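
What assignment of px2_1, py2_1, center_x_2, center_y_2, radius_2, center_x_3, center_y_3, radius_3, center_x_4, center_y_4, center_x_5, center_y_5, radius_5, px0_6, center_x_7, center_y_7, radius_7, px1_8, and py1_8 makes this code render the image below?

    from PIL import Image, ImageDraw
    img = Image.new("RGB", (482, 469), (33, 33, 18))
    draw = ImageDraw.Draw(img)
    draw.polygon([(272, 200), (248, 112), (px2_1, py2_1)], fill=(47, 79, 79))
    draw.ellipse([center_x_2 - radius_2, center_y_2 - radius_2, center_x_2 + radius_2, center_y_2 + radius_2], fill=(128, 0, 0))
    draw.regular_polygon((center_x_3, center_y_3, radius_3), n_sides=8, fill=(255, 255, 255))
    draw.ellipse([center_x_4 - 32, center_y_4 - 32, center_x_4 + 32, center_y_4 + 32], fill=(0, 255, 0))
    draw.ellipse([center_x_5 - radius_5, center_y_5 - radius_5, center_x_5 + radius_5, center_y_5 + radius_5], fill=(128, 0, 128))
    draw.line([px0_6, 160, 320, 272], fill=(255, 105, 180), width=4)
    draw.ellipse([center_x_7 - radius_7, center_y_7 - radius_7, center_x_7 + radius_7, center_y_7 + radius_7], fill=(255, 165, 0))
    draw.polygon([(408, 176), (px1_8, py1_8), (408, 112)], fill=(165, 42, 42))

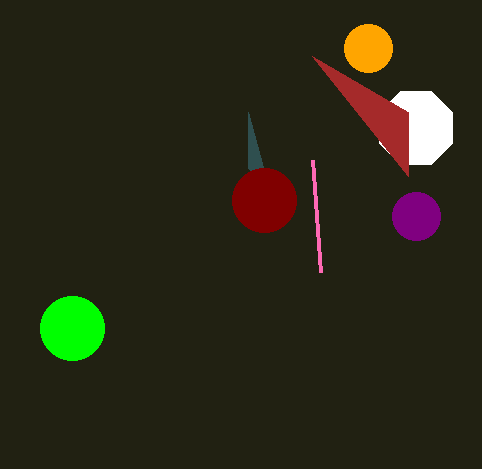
px2_1 = 248, py2_1 = 168, center_x_2 = 264, center_y_2 = 200, radius_2 = 32, center_x_3 = 416, center_y_3 = 128, radius_3 = 40, center_x_4 = 72, center_y_4 = 328, center_x_5 = 416, center_y_5 = 216, radius_5 = 24, px0_6 = 312, center_x_7 = 368, center_y_7 = 48, radius_7 = 24, px1_8 = 312, py1_8 = 56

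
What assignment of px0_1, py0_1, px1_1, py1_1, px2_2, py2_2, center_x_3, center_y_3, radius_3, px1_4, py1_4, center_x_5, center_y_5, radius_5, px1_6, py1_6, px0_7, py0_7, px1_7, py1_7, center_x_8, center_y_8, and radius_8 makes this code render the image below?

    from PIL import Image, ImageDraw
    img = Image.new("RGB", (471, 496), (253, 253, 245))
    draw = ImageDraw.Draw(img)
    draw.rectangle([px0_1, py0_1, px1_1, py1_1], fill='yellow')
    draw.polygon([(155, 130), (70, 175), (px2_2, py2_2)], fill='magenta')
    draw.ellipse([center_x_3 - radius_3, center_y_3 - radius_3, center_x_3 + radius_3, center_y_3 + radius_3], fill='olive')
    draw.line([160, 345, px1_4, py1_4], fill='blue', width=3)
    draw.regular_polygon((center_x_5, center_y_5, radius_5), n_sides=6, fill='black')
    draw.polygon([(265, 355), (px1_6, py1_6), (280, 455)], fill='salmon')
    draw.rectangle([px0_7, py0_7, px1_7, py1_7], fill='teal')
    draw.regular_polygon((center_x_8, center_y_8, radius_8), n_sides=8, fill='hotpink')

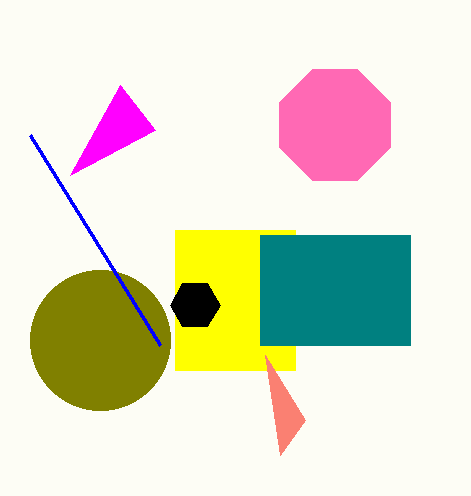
px0_1 = 175
py0_1 = 230
px1_1 = 295
py1_1 = 370
px2_2 = 120
py2_2 = 85
center_x_3 = 100
center_y_3 = 340
radius_3 = 70
px1_4 = 30
py1_4 = 135
center_x_5 = 195
center_y_5 = 305
radius_5 = 25
px1_6 = 305
py1_6 = 420
px0_7 = 260
py0_7 = 235
px1_7 = 410
py1_7 = 345
center_x_8 = 335
center_y_8 = 125
radius_8 = 60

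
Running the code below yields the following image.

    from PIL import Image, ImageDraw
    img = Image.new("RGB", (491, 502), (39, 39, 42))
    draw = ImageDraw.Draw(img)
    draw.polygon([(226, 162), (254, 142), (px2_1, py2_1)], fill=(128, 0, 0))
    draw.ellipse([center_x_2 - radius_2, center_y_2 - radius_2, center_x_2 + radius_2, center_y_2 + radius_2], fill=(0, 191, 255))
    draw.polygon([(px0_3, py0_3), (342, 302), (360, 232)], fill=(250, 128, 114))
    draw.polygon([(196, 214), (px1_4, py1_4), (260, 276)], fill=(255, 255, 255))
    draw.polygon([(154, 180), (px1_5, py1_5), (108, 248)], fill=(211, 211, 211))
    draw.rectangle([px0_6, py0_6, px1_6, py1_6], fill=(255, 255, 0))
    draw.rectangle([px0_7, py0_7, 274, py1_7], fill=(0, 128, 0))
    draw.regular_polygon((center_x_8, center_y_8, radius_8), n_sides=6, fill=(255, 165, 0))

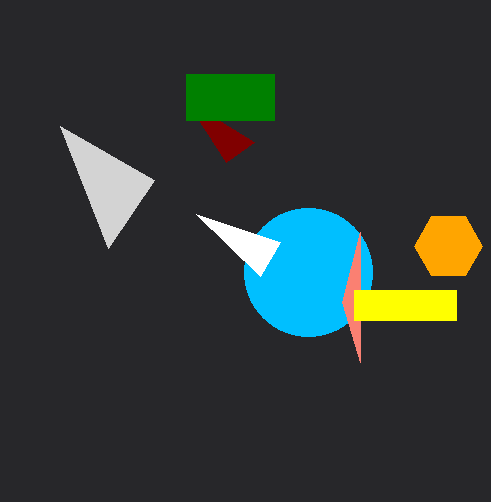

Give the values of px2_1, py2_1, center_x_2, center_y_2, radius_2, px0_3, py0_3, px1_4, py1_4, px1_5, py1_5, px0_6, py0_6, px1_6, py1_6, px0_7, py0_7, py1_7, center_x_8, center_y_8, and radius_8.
px2_1 = 186; py2_1 = 100; center_x_2 = 308; center_y_2 = 272; radius_2 = 64; px0_3 = 360; py0_3 = 362; px1_4 = 280; py1_4 = 242; px1_5 = 60; py1_5 = 126; px0_6 = 354; py0_6 = 290; px1_6 = 456; py1_6 = 320; px0_7 = 186; py0_7 = 74; py1_7 = 120; center_x_8 = 448; center_y_8 = 246; radius_8 = 34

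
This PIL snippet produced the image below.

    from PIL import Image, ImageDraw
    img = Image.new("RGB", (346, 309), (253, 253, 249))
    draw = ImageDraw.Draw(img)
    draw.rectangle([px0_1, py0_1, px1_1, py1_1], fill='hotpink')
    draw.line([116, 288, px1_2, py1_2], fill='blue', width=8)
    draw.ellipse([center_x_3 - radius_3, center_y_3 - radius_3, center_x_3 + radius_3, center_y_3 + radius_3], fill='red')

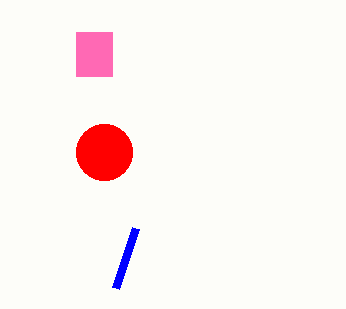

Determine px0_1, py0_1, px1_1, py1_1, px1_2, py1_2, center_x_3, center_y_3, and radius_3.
px0_1 = 76
py0_1 = 32
px1_1 = 112
py1_1 = 76
px1_2 = 136
py1_2 = 228
center_x_3 = 104
center_y_3 = 152
radius_3 = 28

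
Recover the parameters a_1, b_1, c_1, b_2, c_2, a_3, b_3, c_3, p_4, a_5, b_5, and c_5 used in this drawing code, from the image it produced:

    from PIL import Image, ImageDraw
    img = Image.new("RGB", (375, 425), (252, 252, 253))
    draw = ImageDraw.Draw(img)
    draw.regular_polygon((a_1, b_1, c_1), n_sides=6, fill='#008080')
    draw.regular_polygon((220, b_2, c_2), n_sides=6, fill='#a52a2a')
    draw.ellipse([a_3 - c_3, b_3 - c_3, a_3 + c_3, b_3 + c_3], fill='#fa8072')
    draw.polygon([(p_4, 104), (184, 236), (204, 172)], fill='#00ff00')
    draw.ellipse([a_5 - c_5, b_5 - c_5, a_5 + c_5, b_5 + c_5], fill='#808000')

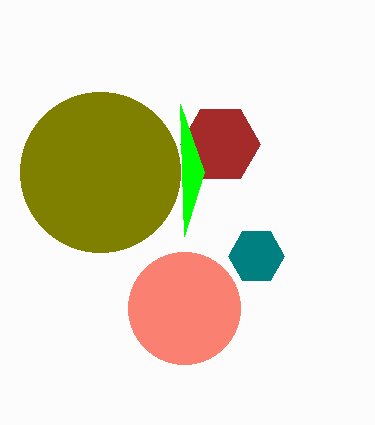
a_1 = 256; b_1 = 256; c_1 = 28; b_2 = 144; c_2 = 40; a_3 = 184; b_3 = 308; c_3 = 56; p_4 = 180; a_5 = 100; b_5 = 172; c_5 = 80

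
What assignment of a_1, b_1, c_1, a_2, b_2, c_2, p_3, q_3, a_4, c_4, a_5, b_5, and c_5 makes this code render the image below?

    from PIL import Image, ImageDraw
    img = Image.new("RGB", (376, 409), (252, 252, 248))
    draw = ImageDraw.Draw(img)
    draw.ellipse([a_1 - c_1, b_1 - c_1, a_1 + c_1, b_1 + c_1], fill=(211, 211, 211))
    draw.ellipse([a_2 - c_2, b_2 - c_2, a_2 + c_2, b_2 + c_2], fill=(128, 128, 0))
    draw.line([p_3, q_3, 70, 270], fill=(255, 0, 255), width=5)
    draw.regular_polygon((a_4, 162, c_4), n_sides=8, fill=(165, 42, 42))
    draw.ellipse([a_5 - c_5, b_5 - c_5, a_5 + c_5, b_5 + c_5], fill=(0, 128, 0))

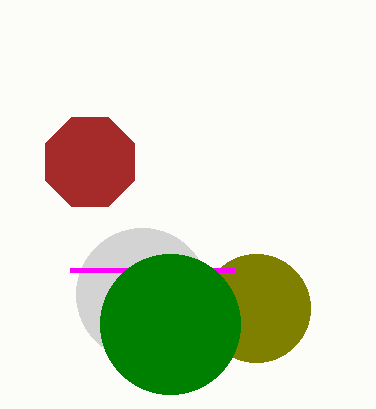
a_1 = 142; b_1 = 294; c_1 = 66; a_2 = 256; b_2 = 308; c_2 = 54; p_3 = 234; q_3 = 270; a_4 = 90; c_4 = 48; a_5 = 170; b_5 = 324; c_5 = 70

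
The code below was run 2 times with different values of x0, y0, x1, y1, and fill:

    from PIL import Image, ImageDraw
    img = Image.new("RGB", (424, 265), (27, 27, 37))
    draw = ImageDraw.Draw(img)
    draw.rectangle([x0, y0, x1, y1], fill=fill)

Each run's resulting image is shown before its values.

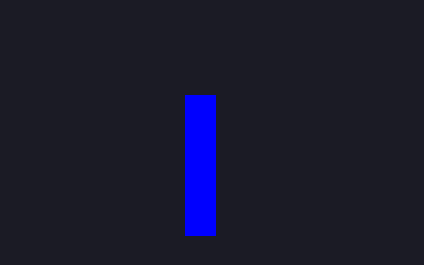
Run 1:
x0 = 185; y0 = 95; x1 = 215; y1 = 235; fill = 'blue'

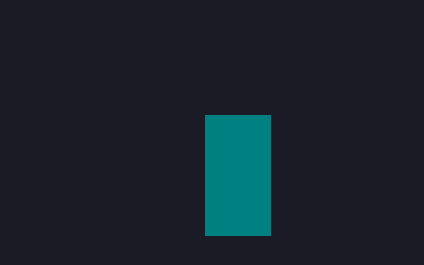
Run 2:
x0 = 205; y0 = 115; x1 = 270; y1 = 235; fill = 'teal'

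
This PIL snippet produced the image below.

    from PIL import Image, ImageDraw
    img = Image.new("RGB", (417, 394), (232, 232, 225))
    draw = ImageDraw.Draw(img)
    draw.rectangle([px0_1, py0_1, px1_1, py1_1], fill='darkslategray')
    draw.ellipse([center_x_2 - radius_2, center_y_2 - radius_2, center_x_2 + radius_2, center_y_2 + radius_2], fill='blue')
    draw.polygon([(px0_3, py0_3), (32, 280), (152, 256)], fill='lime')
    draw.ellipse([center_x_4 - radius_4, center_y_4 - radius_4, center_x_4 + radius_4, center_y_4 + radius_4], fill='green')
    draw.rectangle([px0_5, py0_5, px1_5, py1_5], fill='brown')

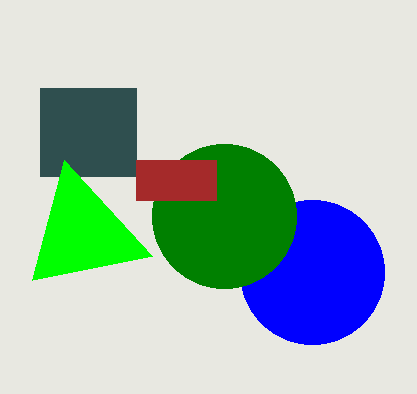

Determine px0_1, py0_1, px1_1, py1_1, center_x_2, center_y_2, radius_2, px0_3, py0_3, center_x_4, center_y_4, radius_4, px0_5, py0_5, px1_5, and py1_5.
px0_1 = 40; py0_1 = 88; px1_1 = 136; py1_1 = 176; center_x_2 = 312; center_y_2 = 272; radius_2 = 72; px0_3 = 64; py0_3 = 160; center_x_4 = 224; center_y_4 = 216; radius_4 = 72; px0_5 = 136; py0_5 = 160; px1_5 = 216; py1_5 = 200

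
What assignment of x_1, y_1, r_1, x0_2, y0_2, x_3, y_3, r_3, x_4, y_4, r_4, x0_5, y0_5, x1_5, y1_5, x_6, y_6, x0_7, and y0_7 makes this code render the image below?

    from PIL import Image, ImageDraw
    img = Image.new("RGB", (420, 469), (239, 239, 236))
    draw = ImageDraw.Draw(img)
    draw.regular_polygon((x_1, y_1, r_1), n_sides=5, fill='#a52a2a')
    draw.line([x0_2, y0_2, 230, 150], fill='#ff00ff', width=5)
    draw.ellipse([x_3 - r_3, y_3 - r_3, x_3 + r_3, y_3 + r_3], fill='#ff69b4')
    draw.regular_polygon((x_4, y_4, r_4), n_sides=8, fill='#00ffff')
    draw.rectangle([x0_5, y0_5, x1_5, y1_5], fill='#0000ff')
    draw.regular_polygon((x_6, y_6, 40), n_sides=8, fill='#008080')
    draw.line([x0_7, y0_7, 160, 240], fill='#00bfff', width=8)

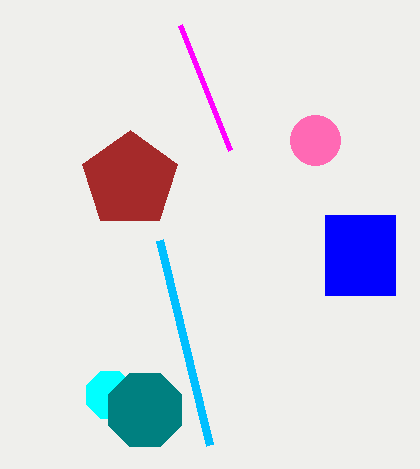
x_1 = 130
y_1 = 180
r_1 = 50
x0_2 = 180
y0_2 = 25
x_3 = 315
y_3 = 140
r_3 = 25
x_4 = 110
y_4 = 395
r_4 = 25
x0_5 = 325
y0_5 = 215
x1_5 = 395
y1_5 = 295
x_6 = 145
y_6 = 410
x0_7 = 210
y0_7 = 445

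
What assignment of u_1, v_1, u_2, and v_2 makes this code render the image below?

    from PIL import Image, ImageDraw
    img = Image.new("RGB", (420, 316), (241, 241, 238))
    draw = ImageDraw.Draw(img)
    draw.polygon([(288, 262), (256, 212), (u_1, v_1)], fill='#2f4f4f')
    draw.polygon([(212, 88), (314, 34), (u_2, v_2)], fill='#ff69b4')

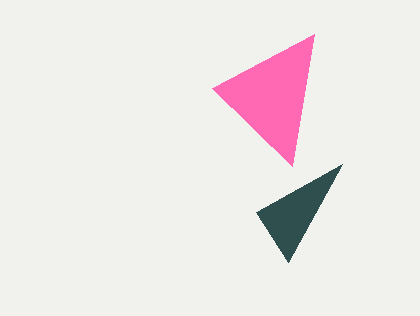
u_1 = 342, v_1 = 164, u_2 = 292, v_2 = 166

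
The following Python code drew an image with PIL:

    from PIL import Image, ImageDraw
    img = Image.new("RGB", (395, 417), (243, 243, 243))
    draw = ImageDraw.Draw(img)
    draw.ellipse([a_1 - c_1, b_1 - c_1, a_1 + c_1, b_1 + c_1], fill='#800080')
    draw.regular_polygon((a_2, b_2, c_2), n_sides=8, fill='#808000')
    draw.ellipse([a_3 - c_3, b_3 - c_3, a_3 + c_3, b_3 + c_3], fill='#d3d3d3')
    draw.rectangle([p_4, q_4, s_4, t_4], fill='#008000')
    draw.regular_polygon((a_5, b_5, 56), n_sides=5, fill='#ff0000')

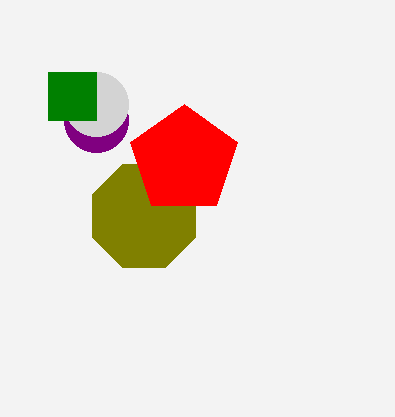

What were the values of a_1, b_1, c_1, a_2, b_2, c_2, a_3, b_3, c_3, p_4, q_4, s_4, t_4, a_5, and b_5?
a_1 = 96; b_1 = 120; c_1 = 32; a_2 = 144; b_2 = 216; c_2 = 56; a_3 = 96; b_3 = 104; c_3 = 32; p_4 = 48; q_4 = 72; s_4 = 96; t_4 = 120; a_5 = 184; b_5 = 160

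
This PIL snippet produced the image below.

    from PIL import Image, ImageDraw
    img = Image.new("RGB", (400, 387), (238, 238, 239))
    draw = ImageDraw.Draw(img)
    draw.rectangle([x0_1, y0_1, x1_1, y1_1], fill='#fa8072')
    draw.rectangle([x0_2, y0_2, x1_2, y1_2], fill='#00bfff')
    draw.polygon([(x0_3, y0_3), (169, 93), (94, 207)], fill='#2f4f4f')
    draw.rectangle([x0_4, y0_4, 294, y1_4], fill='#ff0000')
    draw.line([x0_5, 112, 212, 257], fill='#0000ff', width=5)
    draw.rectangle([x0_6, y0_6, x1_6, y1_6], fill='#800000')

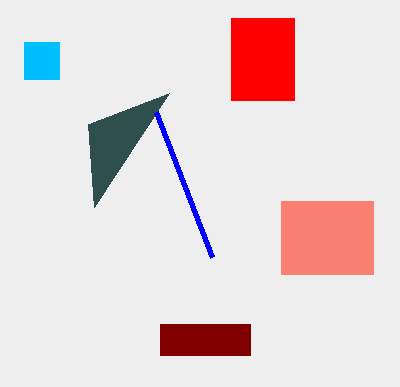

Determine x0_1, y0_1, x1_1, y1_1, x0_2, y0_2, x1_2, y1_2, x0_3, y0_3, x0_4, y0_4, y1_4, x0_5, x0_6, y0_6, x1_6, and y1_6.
x0_1 = 281; y0_1 = 201; x1_1 = 373; y1_1 = 274; x0_2 = 24; y0_2 = 42; x1_2 = 59; y1_2 = 79; x0_3 = 88; y0_3 = 124; x0_4 = 231; y0_4 = 18; y1_4 = 100; x0_5 = 156; x0_6 = 160; y0_6 = 324; x1_6 = 250; y1_6 = 355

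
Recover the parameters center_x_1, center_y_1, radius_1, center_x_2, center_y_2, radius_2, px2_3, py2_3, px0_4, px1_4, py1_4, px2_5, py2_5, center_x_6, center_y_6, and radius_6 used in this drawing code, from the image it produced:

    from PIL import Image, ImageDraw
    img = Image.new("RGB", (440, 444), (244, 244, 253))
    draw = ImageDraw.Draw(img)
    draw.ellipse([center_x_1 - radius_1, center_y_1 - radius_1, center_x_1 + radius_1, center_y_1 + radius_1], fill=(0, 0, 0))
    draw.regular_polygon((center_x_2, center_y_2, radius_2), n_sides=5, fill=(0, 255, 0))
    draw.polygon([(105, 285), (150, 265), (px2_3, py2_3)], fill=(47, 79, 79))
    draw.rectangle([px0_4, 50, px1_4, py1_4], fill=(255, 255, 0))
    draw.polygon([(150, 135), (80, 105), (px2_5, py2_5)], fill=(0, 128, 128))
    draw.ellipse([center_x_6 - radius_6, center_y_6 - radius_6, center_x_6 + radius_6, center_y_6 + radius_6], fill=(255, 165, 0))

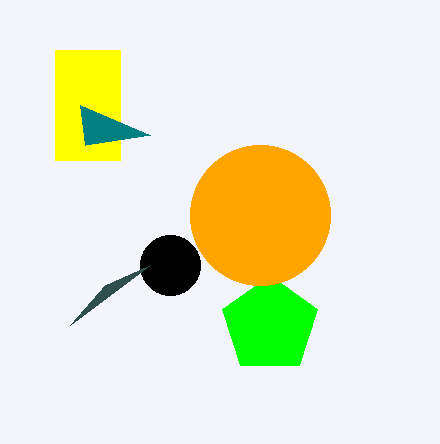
center_x_1 = 170, center_y_1 = 265, radius_1 = 30, center_x_2 = 270, center_y_2 = 325, radius_2 = 50, px2_3 = 70, py2_3 = 325, px0_4 = 55, px1_4 = 120, py1_4 = 160, px2_5 = 85, py2_5 = 145, center_x_6 = 260, center_y_6 = 215, radius_6 = 70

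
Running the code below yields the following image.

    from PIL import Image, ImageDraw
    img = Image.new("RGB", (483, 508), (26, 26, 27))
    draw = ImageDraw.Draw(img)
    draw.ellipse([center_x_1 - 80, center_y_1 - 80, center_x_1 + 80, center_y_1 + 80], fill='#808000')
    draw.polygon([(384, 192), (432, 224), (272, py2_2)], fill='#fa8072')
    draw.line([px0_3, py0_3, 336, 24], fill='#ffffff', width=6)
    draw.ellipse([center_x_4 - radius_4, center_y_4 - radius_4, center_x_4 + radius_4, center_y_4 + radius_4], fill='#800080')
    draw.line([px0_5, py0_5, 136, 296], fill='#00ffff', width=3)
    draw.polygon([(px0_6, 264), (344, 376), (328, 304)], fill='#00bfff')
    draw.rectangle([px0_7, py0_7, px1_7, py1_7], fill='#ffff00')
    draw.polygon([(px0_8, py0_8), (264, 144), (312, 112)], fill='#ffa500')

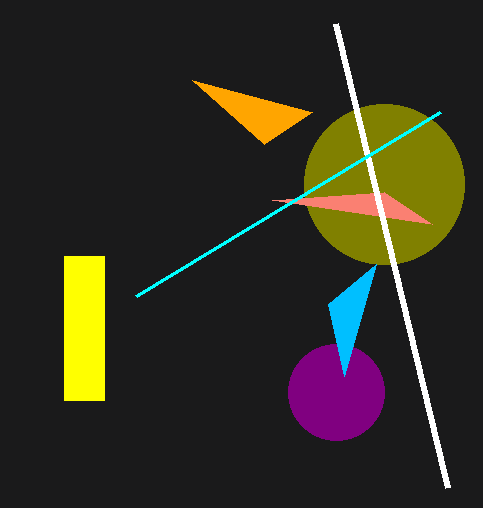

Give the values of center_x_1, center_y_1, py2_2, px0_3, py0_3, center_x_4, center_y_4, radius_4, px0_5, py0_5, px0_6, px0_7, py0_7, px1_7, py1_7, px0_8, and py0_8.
center_x_1 = 384
center_y_1 = 184
py2_2 = 200
px0_3 = 448
py0_3 = 488
center_x_4 = 336
center_y_4 = 392
radius_4 = 48
px0_5 = 440
py0_5 = 112
px0_6 = 376
px0_7 = 64
py0_7 = 256
px1_7 = 104
py1_7 = 400
px0_8 = 192
py0_8 = 80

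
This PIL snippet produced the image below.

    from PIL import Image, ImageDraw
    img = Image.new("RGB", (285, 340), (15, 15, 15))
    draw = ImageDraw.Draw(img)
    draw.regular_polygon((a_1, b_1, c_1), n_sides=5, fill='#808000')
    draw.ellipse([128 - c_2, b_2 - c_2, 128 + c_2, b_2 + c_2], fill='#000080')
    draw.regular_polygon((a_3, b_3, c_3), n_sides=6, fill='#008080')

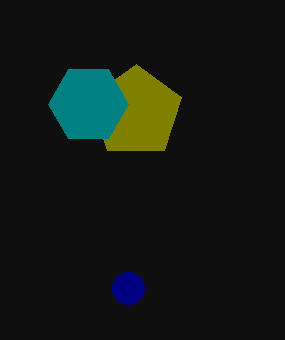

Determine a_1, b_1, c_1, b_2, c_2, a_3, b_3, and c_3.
a_1 = 136
b_1 = 112
c_1 = 48
b_2 = 288
c_2 = 16
a_3 = 88
b_3 = 104
c_3 = 40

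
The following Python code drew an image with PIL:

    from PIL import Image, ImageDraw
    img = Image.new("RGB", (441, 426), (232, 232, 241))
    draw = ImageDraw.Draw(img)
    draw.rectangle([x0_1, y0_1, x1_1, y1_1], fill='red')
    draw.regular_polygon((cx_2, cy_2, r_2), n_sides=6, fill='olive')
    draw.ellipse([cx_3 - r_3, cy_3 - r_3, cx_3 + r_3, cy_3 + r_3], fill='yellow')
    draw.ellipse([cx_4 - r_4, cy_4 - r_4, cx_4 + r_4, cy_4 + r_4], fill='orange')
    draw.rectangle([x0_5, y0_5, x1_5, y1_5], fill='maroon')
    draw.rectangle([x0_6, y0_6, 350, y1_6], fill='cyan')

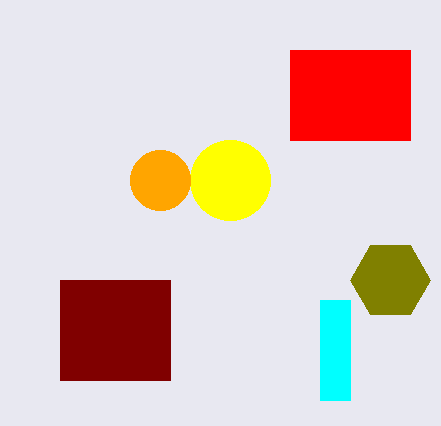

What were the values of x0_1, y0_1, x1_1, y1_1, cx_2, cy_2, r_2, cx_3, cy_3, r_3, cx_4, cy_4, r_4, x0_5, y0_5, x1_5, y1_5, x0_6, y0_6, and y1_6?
x0_1 = 290, y0_1 = 50, x1_1 = 410, y1_1 = 140, cx_2 = 390, cy_2 = 280, r_2 = 40, cx_3 = 230, cy_3 = 180, r_3 = 40, cx_4 = 160, cy_4 = 180, r_4 = 30, x0_5 = 60, y0_5 = 280, x1_5 = 170, y1_5 = 380, x0_6 = 320, y0_6 = 300, y1_6 = 400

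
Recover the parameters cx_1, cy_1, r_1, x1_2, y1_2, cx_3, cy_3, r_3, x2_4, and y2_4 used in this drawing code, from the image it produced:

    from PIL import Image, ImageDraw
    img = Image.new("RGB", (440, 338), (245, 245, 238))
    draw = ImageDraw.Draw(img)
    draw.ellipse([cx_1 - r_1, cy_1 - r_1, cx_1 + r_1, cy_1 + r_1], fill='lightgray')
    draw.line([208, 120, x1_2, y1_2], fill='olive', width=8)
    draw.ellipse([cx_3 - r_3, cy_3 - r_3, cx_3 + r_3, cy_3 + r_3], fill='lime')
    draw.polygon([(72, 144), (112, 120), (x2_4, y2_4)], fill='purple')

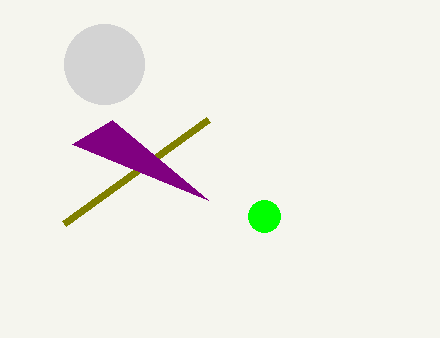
cx_1 = 104
cy_1 = 64
r_1 = 40
x1_2 = 64
y1_2 = 224
cx_3 = 264
cy_3 = 216
r_3 = 16
x2_4 = 208
y2_4 = 200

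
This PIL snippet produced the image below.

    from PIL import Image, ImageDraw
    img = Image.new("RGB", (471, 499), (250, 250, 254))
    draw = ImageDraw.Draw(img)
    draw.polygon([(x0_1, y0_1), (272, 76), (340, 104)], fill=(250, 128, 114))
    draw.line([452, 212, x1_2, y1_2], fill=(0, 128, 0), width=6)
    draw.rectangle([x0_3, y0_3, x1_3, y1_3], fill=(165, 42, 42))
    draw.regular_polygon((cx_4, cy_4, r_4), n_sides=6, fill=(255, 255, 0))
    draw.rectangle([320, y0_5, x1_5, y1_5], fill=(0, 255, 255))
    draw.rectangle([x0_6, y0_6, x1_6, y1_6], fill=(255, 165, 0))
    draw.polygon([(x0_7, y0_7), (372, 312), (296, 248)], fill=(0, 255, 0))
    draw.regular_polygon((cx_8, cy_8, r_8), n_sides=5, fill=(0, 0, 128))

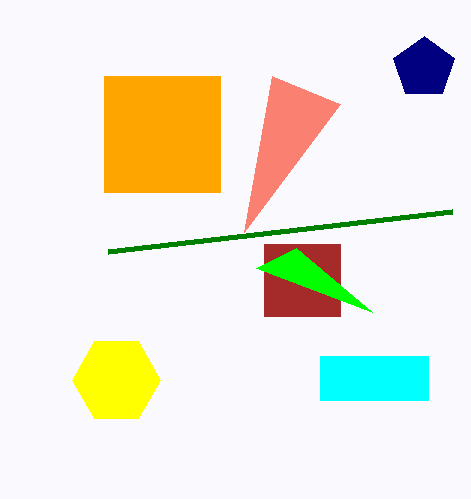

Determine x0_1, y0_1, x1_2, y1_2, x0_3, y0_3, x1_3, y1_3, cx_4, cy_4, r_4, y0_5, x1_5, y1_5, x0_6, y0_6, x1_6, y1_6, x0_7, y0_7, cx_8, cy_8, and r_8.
x0_1 = 244
y0_1 = 232
x1_2 = 108
y1_2 = 252
x0_3 = 264
y0_3 = 244
x1_3 = 340
y1_3 = 316
cx_4 = 116
cy_4 = 380
r_4 = 44
y0_5 = 356
x1_5 = 428
y1_5 = 400
x0_6 = 104
y0_6 = 76
x1_6 = 220
y1_6 = 192
x0_7 = 256
y0_7 = 268
cx_8 = 424
cy_8 = 68
r_8 = 32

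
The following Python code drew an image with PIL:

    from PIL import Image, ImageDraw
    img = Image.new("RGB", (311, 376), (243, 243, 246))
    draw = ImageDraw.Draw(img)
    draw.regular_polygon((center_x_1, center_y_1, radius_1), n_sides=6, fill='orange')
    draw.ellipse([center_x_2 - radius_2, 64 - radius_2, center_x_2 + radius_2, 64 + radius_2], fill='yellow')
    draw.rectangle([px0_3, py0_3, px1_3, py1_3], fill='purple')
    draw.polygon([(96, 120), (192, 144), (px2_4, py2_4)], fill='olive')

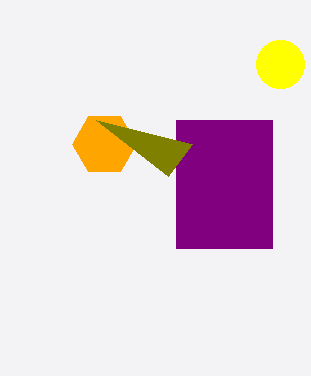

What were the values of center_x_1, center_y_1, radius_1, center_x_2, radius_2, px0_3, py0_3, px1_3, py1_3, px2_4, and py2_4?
center_x_1 = 104
center_y_1 = 144
radius_1 = 32
center_x_2 = 280
radius_2 = 24
px0_3 = 176
py0_3 = 120
px1_3 = 272
py1_3 = 248
px2_4 = 168
py2_4 = 176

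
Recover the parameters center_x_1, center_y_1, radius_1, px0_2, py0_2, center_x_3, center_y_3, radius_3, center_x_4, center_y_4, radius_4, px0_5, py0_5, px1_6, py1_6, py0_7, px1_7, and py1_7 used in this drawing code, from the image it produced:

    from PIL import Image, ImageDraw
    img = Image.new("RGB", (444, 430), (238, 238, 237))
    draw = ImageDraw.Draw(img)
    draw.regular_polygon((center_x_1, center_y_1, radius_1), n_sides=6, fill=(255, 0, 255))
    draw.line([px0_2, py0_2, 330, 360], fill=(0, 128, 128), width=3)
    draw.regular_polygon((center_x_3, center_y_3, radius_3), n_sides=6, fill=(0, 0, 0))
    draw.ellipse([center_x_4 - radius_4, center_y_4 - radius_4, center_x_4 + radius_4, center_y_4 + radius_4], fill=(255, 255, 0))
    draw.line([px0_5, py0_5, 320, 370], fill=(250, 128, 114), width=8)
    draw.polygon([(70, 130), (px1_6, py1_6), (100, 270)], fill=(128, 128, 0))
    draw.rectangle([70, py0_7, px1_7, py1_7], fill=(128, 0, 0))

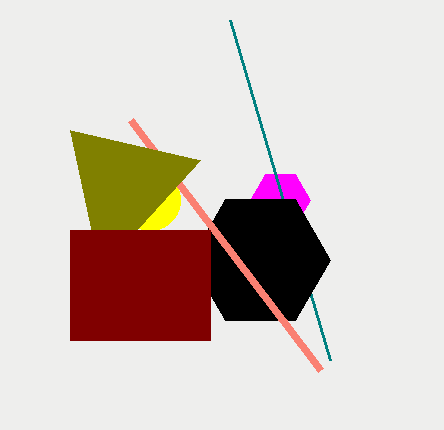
center_x_1 = 280, center_y_1 = 200, radius_1 = 30, px0_2 = 230, py0_2 = 20, center_x_3 = 260, center_y_3 = 260, radius_3 = 70, center_x_4 = 150, center_y_4 = 200, radius_4 = 30, px0_5 = 130, py0_5 = 120, px1_6 = 200, py1_6 = 160, py0_7 = 230, px1_7 = 210, py1_7 = 340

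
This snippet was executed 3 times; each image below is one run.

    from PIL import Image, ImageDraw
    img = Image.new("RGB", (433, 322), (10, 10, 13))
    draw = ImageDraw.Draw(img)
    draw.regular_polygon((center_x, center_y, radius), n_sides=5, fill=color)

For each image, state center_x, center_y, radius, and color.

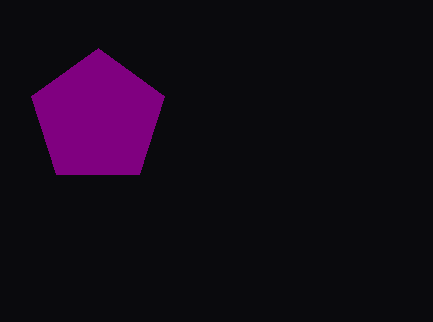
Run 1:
center_x = 98
center_y = 118
radius = 70
color = 'purple'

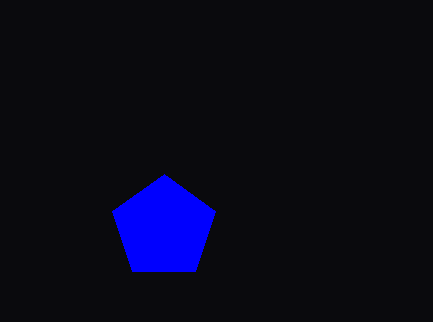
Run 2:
center_x = 164, center_y = 228, radius = 54, color = 'blue'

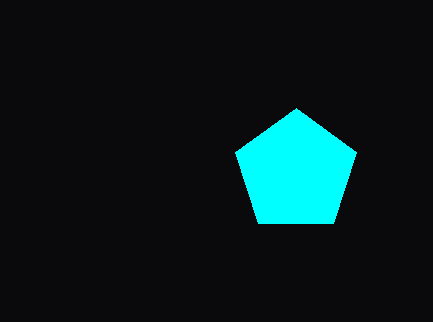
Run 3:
center_x = 296, center_y = 172, radius = 64, color = 'cyan'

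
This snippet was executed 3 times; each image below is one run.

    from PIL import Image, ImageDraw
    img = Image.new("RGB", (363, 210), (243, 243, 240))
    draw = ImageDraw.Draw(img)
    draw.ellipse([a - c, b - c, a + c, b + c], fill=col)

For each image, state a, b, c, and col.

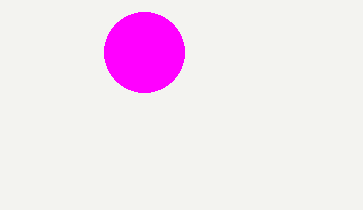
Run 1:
a = 144, b = 52, c = 40, col = 'magenta'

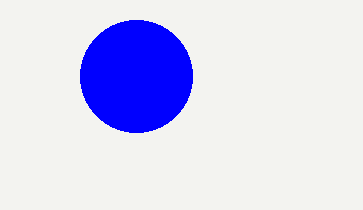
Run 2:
a = 136; b = 76; c = 56; col = 'blue'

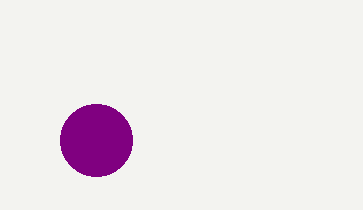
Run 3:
a = 96, b = 140, c = 36, col = 'purple'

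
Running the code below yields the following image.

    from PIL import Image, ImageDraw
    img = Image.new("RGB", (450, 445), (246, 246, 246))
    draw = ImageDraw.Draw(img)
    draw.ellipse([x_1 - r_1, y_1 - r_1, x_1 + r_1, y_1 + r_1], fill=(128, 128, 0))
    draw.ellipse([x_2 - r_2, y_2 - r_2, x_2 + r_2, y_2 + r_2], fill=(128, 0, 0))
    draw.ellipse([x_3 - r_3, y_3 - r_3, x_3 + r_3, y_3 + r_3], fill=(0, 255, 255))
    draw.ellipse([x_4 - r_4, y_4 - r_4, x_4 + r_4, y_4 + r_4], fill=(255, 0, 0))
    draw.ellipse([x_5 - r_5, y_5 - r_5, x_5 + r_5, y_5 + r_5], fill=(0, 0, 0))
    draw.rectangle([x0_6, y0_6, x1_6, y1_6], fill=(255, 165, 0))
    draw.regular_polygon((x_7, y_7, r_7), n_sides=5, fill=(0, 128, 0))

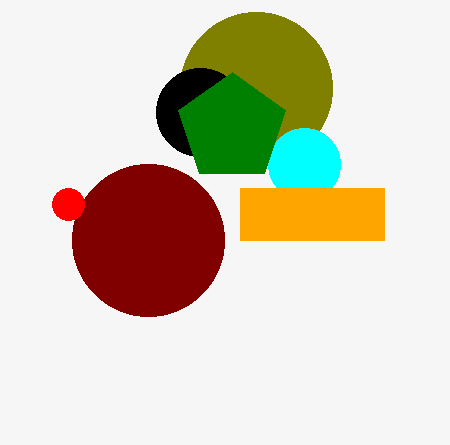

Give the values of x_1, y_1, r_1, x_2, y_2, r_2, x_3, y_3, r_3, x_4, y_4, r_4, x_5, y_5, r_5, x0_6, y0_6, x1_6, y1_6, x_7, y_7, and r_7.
x_1 = 256
y_1 = 88
r_1 = 76
x_2 = 148
y_2 = 240
r_2 = 76
x_3 = 304
y_3 = 164
r_3 = 36
x_4 = 68
y_4 = 204
r_4 = 16
x_5 = 200
y_5 = 112
r_5 = 44
x0_6 = 240
y0_6 = 188
x1_6 = 384
y1_6 = 240
x_7 = 232
y_7 = 128
r_7 = 56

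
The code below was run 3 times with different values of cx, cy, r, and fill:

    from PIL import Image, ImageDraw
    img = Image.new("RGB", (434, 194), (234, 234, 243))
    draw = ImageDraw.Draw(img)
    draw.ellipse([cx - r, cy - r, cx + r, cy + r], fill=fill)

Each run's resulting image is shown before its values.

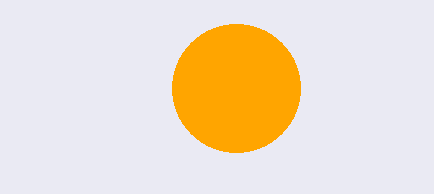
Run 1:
cx = 236; cy = 88; r = 64; fill = 'orange'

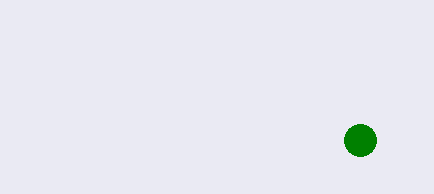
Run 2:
cx = 360
cy = 140
r = 16
fill = 'green'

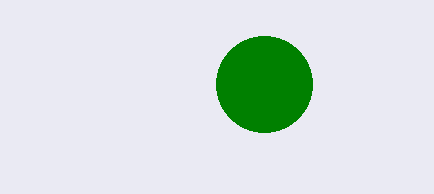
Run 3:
cx = 264, cy = 84, r = 48, fill = 'green'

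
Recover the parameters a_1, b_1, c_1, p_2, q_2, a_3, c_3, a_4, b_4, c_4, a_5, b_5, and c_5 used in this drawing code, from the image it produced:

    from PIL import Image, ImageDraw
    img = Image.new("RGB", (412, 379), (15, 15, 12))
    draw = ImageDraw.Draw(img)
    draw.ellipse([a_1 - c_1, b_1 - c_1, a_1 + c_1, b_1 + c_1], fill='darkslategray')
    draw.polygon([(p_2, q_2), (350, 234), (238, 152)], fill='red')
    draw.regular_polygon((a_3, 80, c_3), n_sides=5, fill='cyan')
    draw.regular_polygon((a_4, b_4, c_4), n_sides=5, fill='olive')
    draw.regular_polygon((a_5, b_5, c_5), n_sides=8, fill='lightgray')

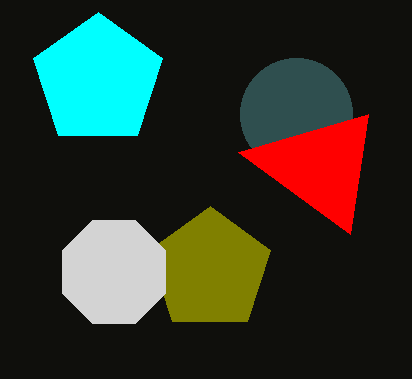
a_1 = 296; b_1 = 114; c_1 = 56; p_2 = 368; q_2 = 114; a_3 = 98; c_3 = 68; a_4 = 210; b_4 = 270; c_4 = 64; a_5 = 114; b_5 = 272; c_5 = 56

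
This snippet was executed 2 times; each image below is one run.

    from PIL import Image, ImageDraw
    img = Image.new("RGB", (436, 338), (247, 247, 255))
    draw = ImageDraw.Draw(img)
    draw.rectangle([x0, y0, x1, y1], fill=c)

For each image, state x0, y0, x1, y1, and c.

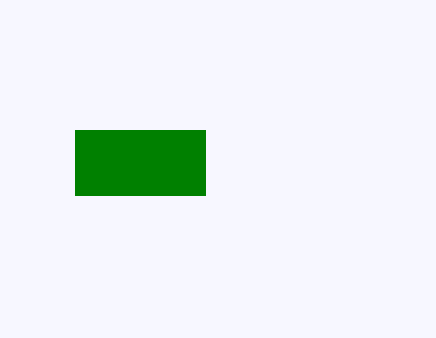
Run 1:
x0 = 75; y0 = 130; x1 = 205; y1 = 195; c = 'green'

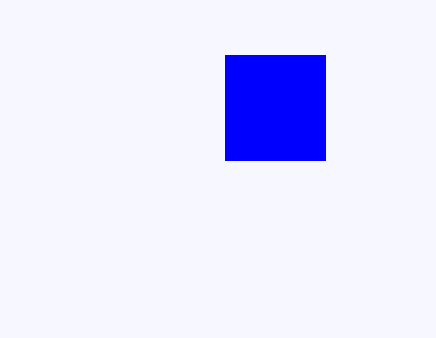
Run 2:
x0 = 225
y0 = 55
x1 = 325
y1 = 160
c = 'blue'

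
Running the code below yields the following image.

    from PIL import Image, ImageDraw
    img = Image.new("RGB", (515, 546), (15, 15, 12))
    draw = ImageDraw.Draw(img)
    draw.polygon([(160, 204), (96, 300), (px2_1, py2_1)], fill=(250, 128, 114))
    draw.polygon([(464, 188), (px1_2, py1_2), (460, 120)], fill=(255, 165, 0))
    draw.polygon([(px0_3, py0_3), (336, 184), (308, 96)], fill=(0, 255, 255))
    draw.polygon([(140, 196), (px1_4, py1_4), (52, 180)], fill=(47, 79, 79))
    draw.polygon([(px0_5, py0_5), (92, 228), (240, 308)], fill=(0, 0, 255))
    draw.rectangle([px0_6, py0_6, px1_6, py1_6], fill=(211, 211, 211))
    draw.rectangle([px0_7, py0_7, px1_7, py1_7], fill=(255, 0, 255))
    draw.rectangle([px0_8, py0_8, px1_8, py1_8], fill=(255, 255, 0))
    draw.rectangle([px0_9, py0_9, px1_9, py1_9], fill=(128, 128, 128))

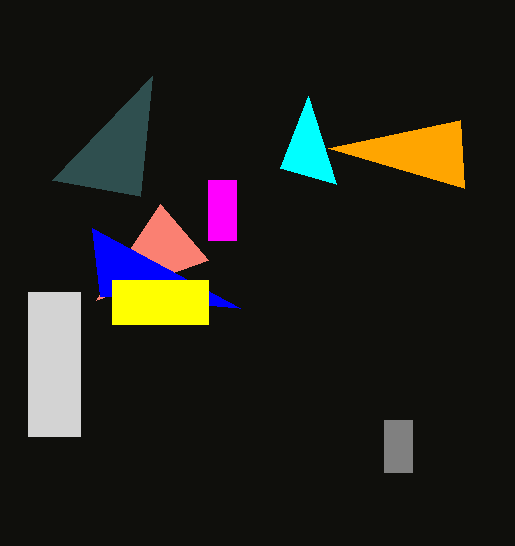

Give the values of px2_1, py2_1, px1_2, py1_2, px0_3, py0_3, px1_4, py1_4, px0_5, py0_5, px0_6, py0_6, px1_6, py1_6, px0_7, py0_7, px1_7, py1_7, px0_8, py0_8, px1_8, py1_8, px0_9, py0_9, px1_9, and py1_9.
px2_1 = 208, py2_1 = 260, px1_2 = 328, py1_2 = 148, px0_3 = 280, py0_3 = 168, px1_4 = 152, py1_4 = 76, px0_5 = 100, py0_5 = 296, px0_6 = 28, py0_6 = 292, px1_6 = 80, py1_6 = 436, px0_7 = 208, py0_7 = 180, px1_7 = 236, py1_7 = 240, px0_8 = 112, py0_8 = 280, px1_8 = 208, py1_8 = 324, px0_9 = 384, py0_9 = 420, px1_9 = 412, py1_9 = 472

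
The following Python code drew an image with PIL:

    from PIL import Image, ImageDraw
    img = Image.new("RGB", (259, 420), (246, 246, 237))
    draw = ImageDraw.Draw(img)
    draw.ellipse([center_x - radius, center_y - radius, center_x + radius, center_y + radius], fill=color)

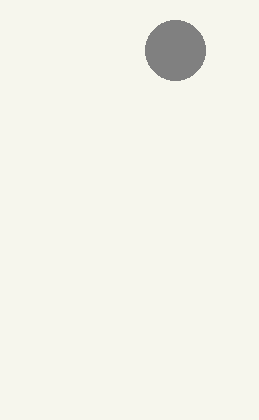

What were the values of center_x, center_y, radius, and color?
center_x = 175
center_y = 50
radius = 30
color = 'gray'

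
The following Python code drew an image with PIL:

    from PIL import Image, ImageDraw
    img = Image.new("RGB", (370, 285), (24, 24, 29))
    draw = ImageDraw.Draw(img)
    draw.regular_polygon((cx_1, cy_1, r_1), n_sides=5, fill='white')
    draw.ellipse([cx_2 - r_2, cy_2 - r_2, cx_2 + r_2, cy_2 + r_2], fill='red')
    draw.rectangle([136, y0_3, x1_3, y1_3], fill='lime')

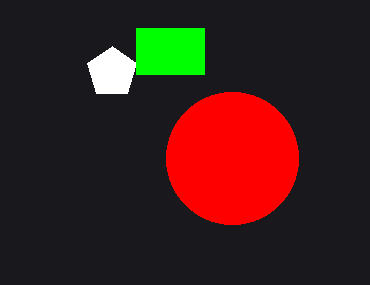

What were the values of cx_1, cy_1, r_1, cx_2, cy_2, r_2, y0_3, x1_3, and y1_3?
cx_1 = 112; cy_1 = 72; r_1 = 26; cx_2 = 232; cy_2 = 158; r_2 = 66; y0_3 = 28; x1_3 = 204; y1_3 = 74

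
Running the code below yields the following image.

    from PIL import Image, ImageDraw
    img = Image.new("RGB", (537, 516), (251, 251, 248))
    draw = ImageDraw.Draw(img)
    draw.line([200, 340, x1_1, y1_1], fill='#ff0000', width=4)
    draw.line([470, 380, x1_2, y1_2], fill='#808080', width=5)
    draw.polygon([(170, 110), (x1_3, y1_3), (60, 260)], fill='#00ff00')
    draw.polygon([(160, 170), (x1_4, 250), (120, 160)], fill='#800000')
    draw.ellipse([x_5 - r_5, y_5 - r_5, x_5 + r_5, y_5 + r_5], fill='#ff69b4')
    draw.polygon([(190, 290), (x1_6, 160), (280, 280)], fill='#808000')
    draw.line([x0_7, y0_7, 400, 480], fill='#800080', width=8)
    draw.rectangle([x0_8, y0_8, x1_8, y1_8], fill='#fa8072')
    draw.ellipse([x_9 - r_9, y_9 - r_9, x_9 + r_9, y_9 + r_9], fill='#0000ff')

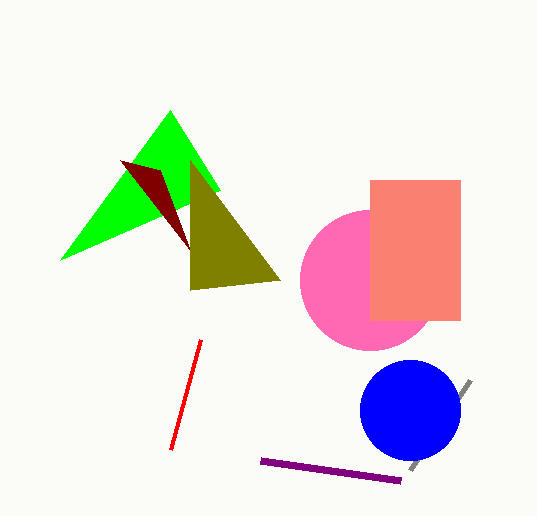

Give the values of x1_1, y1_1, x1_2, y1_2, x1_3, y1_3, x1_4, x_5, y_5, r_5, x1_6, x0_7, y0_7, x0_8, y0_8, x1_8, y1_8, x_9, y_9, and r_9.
x1_1 = 170; y1_1 = 450; x1_2 = 410; y1_2 = 470; x1_3 = 220; y1_3 = 190; x1_4 = 190; x_5 = 370; y_5 = 280; r_5 = 70; x1_6 = 190; x0_7 = 260; y0_7 = 460; x0_8 = 370; y0_8 = 180; x1_8 = 460; y1_8 = 320; x_9 = 410; y_9 = 410; r_9 = 50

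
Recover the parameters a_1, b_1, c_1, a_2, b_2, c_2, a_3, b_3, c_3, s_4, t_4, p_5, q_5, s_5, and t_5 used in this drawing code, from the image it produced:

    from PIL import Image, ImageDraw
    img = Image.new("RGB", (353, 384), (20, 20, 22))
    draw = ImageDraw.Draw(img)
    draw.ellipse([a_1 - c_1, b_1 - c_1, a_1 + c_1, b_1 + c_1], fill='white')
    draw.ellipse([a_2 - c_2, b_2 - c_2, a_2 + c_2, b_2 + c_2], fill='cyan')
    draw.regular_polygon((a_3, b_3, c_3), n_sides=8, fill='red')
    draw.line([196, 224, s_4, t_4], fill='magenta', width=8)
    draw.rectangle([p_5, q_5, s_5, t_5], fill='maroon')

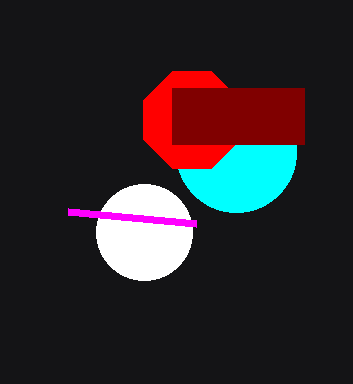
a_1 = 144
b_1 = 232
c_1 = 48
a_2 = 236
b_2 = 152
c_2 = 60
a_3 = 192
b_3 = 120
c_3 = 52
s_4 = 68
t_4 = 212
p_5 = 172
q_5 = 88
s_5 = 304
t_5 = 144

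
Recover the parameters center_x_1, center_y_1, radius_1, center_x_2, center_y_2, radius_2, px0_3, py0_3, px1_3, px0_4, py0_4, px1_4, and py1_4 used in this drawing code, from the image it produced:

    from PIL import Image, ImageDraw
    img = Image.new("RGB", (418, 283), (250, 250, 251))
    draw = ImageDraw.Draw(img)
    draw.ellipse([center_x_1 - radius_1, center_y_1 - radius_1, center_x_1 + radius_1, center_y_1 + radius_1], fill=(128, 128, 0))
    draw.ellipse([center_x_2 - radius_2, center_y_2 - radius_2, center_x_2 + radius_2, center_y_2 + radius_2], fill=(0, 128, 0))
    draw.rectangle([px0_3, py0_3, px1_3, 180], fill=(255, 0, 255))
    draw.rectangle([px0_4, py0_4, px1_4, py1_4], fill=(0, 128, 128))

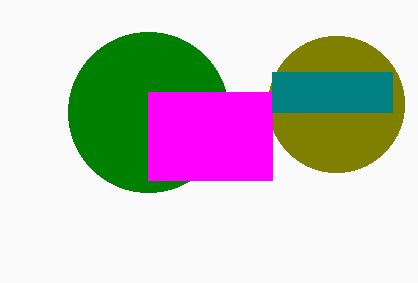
center_x_1 = 336; center_y_1 = 104; radius_1 = 68; center_x_2 = 148; center_y_2 = 112; radius_2 = 80; px0_3 = 148; py0_3 = 92; px1_3 = 272; px0_4 = 272; py0_4 = 72; px1_4 = 392; py1_4 = 112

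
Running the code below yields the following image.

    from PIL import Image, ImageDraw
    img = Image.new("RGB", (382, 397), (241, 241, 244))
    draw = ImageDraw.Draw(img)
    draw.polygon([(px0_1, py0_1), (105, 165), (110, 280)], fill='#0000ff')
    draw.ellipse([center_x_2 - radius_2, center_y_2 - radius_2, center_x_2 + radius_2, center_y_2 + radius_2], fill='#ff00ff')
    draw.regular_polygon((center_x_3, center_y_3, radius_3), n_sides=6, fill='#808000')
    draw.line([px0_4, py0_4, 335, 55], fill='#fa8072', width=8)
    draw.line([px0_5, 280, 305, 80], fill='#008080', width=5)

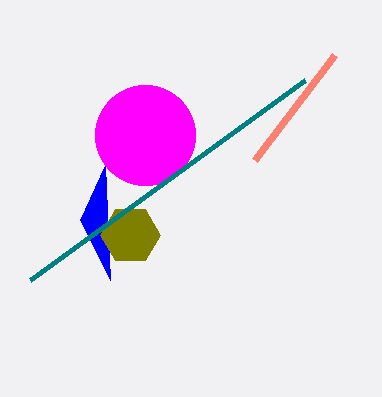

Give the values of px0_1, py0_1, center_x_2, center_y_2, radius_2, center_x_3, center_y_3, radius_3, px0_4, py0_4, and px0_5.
px0_1 = 80, py0_1 = 220, center_x_2 = 145, center_y_2 = 135, radius_2 = 50, center_x_3 = 130, center_y_3 = 235, radius_3 = 30, px0_4 = 255, py0_4 = 160, px0_5 = 30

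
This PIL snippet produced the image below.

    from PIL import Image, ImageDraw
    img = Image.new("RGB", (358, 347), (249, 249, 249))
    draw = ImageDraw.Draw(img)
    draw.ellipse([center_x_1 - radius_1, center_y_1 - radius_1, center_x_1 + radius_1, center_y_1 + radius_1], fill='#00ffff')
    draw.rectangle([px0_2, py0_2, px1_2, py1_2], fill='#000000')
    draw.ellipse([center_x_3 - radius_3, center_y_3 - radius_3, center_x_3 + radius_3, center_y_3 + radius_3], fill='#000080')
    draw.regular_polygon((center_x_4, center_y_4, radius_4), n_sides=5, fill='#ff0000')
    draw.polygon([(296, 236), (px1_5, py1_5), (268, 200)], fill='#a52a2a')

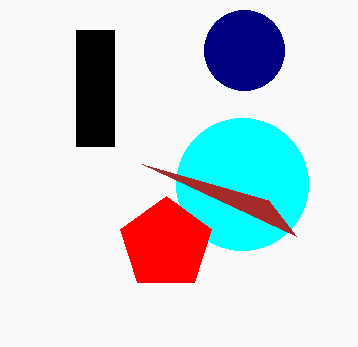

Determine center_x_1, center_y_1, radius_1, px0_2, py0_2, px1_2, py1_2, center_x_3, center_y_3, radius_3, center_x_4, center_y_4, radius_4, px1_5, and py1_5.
center_x_1 = 242; center_y_1 = 184; radius_1 = 66; px0_2 = 76; py0_2 = 30; px1_2 = 114; py1_2 = 146; center_x_3 = 244; center_y_3 = 50; radius_3 = 40; center_x_4 = 166; center_y_4 = 244; radius_4 = 48; px1_5 = 142; py1_5 = 164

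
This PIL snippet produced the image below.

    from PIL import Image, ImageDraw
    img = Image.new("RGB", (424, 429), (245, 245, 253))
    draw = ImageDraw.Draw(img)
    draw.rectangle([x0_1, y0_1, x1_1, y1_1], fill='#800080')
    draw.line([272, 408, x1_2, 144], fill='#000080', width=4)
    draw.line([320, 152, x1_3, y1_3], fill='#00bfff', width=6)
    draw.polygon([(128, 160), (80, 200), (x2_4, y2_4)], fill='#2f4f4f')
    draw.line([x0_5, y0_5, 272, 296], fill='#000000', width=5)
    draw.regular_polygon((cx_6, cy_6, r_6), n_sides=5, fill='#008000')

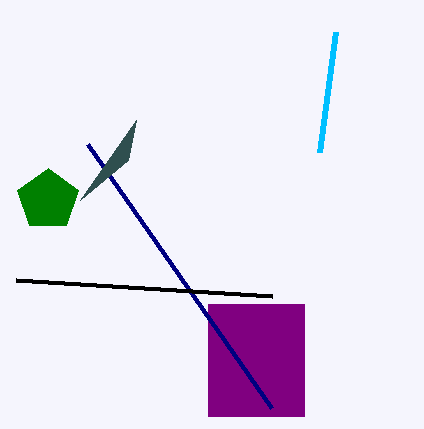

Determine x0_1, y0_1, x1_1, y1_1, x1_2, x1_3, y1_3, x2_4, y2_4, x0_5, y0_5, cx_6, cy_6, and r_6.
x0_1 = 208; y0_1 = 304; x1_1 = 304; y1_1 = 416; x1_2 = 88; x1_3 = 336; y1_3 = 32; x2_4 = 136; y2_4 = 120; x0_5 = 16; y0_5 = 280; cx_6 = 48; cy_6 = 200; r_6 = 32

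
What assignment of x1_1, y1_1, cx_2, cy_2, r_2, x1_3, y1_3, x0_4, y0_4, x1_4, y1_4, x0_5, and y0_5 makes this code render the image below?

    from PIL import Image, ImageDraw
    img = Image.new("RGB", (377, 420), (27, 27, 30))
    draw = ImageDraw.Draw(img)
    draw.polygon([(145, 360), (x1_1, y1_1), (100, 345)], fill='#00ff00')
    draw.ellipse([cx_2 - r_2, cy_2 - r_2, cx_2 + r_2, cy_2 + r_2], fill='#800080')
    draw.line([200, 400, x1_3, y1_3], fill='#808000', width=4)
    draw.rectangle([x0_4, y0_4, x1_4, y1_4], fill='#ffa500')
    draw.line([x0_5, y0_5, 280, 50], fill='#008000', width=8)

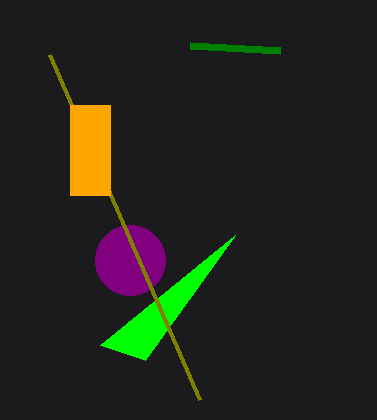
x1_1 = 235; y1_1 = 235; cx_2 = 130; cy_2 = 260; r_2 = 35; x1_3 = 50; y1_3 = 55; x0_4 = 70; y0_4 = 105; x1_4 = 110; y1_4 = 195; x0_5 = 190; y0_5 = 45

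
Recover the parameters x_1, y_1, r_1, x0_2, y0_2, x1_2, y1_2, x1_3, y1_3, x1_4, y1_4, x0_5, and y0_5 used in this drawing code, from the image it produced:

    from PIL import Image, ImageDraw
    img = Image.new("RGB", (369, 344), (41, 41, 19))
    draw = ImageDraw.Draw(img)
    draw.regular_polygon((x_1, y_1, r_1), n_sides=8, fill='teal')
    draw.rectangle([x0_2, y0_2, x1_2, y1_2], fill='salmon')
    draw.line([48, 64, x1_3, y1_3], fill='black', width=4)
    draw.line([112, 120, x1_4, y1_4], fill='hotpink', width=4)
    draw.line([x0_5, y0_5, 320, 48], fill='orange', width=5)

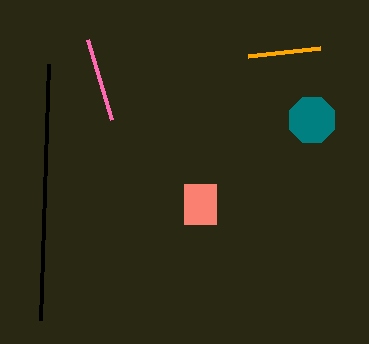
x_1 = 312, y_1 = 120, r_1 = 24, x0_2 = 184, y0_2 = 184, x1_2 = 216, y1_2 = 224, x1_3 = 40, y1_3 = 320, x1_4 = 88, y1_4 = 40, x0_5 = 248, y0_5 = 56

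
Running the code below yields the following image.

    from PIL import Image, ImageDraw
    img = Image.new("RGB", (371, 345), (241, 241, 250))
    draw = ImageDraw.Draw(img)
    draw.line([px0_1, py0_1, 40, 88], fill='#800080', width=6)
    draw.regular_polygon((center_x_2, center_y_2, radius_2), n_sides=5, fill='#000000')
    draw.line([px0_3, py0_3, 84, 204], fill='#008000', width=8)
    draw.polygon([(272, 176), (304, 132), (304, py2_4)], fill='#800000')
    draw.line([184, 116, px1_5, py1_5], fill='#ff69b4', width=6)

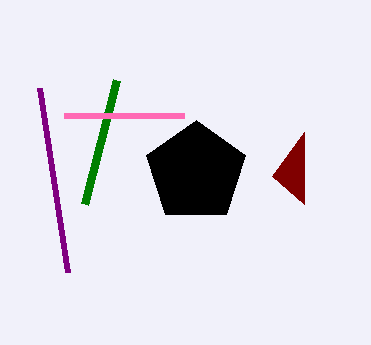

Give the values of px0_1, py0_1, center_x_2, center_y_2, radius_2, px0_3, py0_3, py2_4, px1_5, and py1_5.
px0_1 = 68; py0_1 = 272; center_x_2 = 196; center_y_2 = 172; radius_2 = 52; px0_3 = 116; py0_3 = 80; py2_4 = 204; px1_5 = 64; py1_5 = 116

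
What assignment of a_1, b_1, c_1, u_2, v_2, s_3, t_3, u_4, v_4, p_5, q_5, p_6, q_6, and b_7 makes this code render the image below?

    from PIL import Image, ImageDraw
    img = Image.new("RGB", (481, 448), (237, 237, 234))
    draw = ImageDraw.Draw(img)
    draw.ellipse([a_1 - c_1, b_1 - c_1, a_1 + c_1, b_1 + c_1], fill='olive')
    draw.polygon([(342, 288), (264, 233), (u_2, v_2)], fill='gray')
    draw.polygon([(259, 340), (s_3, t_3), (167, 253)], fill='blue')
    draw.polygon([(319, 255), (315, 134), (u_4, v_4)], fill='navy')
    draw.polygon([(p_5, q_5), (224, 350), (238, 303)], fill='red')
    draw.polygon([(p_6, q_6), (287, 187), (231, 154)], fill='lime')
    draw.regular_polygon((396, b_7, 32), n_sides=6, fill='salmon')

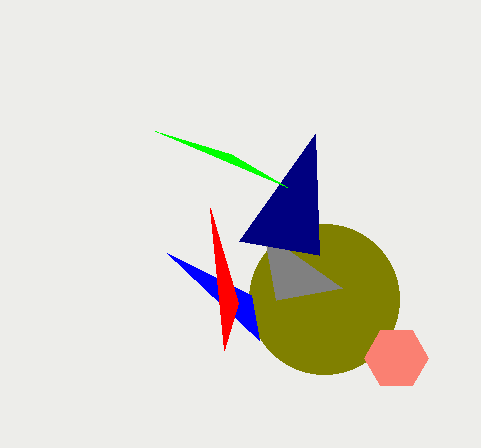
a_1 = 324, b_1 = 299, c_1 = 75, u_2 = 276, v_2 = 300, s_3 = 251, t_3 = 295, u_4 = 239, v_4 = 241, p_5 = 210, q_5 = 208, p_6 = 155, q_6 = 131, b_7 = 358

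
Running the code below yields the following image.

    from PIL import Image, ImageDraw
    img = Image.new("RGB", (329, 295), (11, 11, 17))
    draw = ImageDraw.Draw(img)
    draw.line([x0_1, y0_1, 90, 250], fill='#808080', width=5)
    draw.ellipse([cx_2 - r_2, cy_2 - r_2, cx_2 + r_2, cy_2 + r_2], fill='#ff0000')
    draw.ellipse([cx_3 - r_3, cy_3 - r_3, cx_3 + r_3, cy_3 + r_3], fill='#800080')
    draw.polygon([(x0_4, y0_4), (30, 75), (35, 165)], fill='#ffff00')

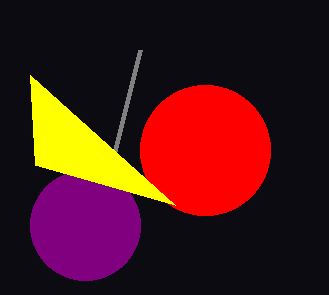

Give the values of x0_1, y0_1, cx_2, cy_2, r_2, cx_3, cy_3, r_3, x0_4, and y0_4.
x0_1 = 140
y0_1 = 50
cx_2 = 205
cy_2 = 150
r_2 = 65
cx_3 = 85
cy_3 = 225
r_3 = 55
x0_4 = 175
y0_4 = 205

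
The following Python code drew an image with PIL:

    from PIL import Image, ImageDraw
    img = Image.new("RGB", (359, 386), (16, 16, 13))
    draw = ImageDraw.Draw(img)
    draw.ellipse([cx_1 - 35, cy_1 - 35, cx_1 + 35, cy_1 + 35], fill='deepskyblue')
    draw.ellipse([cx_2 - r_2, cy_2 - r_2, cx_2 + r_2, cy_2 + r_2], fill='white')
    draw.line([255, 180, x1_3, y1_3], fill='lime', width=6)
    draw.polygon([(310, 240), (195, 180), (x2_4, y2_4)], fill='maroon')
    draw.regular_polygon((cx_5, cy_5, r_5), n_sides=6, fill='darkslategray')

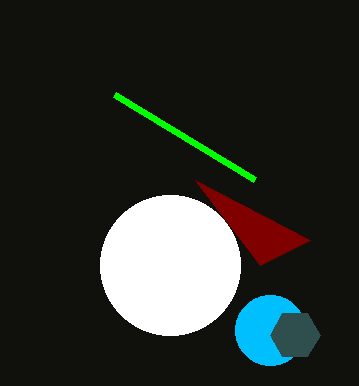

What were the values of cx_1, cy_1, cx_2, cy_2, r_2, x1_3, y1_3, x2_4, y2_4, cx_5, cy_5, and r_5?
cx_1 = 270; cy_1 = 330; cx_2 = 170; cy_2 = 265; r_2 = 70; x1_3 = 115; y1_3 = 95; x2_4 = 260; y2_4 = 265; cx_5 = 295; cy_5 = 335; r_5 = 25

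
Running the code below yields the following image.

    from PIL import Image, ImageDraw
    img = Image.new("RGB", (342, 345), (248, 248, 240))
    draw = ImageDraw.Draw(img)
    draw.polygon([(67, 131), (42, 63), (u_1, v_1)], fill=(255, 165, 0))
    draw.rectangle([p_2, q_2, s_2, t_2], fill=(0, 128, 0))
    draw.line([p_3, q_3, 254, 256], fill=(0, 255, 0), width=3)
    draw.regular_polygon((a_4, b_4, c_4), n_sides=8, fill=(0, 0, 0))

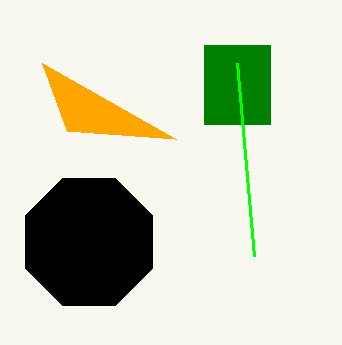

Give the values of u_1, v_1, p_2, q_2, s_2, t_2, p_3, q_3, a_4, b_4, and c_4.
u_1 = 176, v_1 = 139, p_2 = 204, q_2 = 45, s_2 = 270, t_2 = 124, p_3 = 237, q_3 = 63, a_4 = 89, b_4 = 242, c_4 = 69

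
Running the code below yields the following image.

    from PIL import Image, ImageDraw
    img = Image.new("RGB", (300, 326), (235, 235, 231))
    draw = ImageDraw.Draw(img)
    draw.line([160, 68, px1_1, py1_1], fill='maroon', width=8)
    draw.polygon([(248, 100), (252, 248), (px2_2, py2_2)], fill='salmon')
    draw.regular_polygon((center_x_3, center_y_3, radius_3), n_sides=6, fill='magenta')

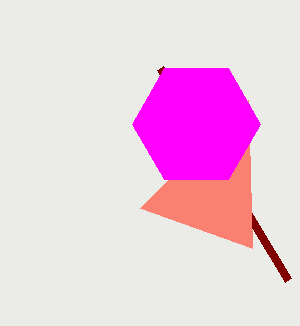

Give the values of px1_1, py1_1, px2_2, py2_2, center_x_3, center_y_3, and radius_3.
px1_1 = 288, py1_1 = 280, px2_2 = 140, py2_2 = 208, center_x_3 = 196, center_y_3 = 124, radius_3 = 64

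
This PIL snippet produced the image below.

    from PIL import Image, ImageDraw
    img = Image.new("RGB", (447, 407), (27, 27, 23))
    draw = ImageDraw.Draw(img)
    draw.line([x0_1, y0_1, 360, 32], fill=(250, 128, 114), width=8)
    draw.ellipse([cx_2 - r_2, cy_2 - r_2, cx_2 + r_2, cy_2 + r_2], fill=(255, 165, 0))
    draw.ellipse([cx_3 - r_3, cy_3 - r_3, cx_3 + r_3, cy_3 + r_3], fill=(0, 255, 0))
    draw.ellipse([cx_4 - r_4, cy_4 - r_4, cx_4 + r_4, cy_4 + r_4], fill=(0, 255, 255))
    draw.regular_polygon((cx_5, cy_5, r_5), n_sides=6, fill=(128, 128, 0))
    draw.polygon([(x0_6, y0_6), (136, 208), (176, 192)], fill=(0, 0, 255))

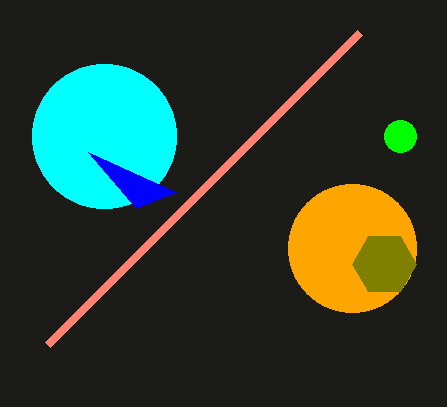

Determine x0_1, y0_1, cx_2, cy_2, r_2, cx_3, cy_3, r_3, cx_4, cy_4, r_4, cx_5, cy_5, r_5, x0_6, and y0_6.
x0_1 = 48, y0_1 = 344, cx_2 = 352, cy_2 = 248, r_2 = 64, cx_3 = 400, cy_3 = 136, r_3 = 16, cx_4 = 104, cy_4 = 136, r_4 = 72, cx_5 = 384, cy_5 = 264, r_5 = 32, x0_6 = 88, y0_6 = 152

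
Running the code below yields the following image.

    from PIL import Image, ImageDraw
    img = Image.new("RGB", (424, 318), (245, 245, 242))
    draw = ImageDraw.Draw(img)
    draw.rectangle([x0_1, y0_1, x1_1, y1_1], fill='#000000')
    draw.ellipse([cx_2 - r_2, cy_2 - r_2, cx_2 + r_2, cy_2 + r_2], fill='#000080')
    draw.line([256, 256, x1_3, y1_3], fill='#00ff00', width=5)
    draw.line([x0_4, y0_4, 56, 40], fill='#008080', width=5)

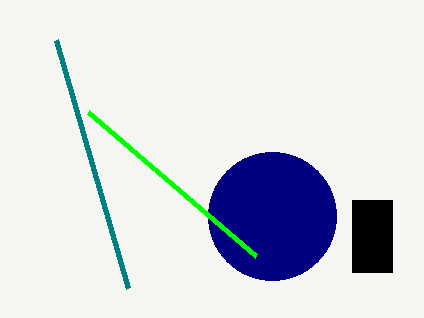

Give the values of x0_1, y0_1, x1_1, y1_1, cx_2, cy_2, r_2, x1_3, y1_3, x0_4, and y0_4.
x0_1 = 352; y0_1 = 200; x1_1 = 392; y1_1 = 272; cx_2 = 272; cy_2 = 216; r_2 = 64; x1_3 = 88; y1_3 = 112; x0_4 = 128; y0_4 = 288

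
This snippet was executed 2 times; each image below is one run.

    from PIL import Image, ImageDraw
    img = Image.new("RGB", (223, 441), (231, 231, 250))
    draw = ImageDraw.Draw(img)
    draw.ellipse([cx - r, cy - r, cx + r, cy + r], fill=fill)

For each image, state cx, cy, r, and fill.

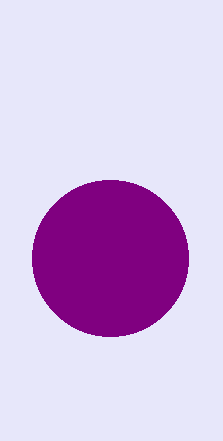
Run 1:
cx = 110
cy = 258
r = 78
fill = 'purple'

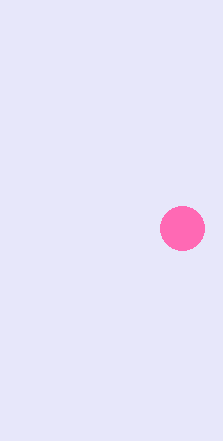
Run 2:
cx = 182, cy = 228, r = 22, fill = 'hotpink'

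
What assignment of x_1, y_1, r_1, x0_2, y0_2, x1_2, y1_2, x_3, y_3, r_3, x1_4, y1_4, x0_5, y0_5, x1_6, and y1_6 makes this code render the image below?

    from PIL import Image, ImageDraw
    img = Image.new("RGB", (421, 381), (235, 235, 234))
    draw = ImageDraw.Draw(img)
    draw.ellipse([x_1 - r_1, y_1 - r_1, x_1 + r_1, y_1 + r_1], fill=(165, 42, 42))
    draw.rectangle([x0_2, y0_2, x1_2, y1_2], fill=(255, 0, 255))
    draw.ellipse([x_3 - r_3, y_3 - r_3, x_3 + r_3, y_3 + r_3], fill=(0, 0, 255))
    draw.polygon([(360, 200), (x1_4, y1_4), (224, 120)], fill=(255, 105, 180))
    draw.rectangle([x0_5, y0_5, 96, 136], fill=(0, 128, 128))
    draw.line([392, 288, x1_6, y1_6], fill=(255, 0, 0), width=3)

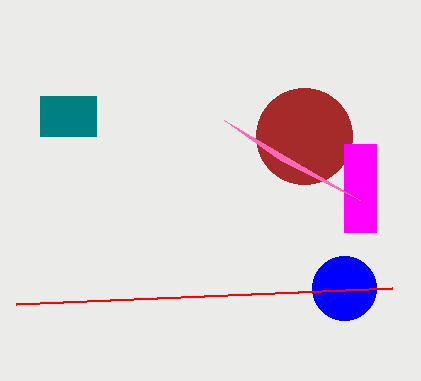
x_1 = 304
y_1 = 136
r_1 = 48
x0_2 = 344
y0_2 = 144
x1_2 = 376
y1_2 = 232
x_3 = 344
y_3 = 288
r_3 = 32
x1_4 = 280
y1_4 = 160
x0_5 = 40
y0_5 = 96
x1_6 = 16
y1_6 = 304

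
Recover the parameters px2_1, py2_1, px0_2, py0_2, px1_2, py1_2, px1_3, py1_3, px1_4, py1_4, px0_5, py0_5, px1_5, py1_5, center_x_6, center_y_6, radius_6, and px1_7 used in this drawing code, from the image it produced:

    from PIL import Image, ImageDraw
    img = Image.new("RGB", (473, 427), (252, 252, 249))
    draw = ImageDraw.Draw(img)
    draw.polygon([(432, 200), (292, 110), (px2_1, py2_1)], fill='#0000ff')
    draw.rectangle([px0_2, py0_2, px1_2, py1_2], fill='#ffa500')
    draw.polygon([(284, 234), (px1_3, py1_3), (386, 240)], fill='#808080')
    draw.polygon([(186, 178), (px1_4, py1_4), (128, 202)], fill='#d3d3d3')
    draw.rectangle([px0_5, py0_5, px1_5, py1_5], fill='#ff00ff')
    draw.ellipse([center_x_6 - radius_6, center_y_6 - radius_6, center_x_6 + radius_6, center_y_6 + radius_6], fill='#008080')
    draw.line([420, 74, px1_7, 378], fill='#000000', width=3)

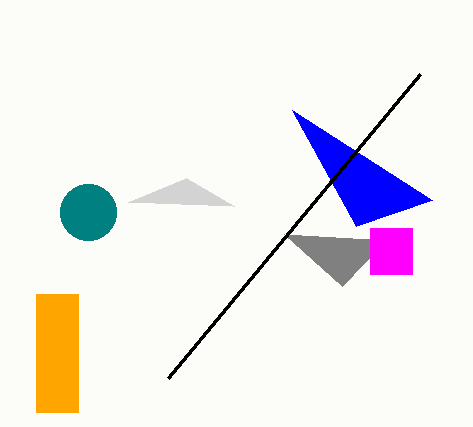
px2_1 = 356; py2_1 = 226; px0_2 = 36; py0_2 = 294; px1_2 = 78; py1_2 = 412; px1_3 = 342; py1_3 = 286; px1_4 = 234; py1_4 = 206; px0_5 = 370; py0_5 = 228; px1_5 = 412; py1_5 = 274; center_x_6 = 88; center_y_6 = 212; radius_6 = 28; px1_7 = 168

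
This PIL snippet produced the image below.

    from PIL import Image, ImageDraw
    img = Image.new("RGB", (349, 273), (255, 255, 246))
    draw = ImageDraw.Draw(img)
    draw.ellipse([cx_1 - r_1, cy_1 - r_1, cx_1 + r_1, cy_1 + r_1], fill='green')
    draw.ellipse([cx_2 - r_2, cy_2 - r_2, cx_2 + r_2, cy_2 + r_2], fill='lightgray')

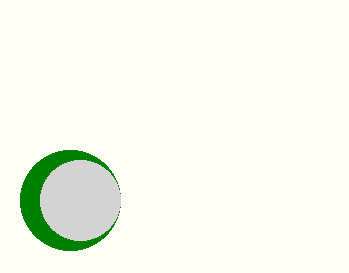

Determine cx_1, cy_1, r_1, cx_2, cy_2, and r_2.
cx_1 = 70, cy_1 = 200, r_1 = 50, cx_2 = 80, cy_2 = 200, r_2 = 40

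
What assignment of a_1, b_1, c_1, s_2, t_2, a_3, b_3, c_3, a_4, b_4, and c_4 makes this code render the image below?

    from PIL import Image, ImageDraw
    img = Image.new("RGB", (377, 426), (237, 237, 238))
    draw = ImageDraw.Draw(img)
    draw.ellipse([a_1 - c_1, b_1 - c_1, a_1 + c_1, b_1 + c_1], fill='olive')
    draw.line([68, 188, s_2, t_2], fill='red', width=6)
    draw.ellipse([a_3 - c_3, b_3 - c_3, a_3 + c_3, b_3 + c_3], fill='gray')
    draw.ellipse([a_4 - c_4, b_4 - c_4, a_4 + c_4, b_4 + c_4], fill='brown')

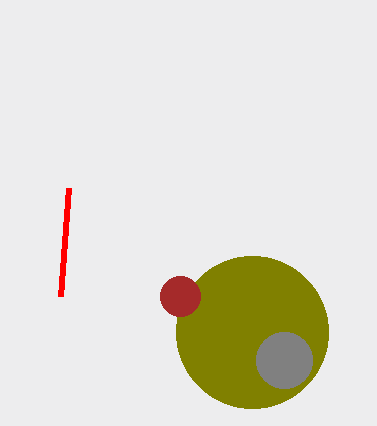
a_1 = 252, b_1 = 332, c_1 = 76, s_2 = 60, t_2 = 296, a_3 = 284, b_3 = 360, c_3 = 28, a_4 = 180, b_4 = 296, c_4 = 20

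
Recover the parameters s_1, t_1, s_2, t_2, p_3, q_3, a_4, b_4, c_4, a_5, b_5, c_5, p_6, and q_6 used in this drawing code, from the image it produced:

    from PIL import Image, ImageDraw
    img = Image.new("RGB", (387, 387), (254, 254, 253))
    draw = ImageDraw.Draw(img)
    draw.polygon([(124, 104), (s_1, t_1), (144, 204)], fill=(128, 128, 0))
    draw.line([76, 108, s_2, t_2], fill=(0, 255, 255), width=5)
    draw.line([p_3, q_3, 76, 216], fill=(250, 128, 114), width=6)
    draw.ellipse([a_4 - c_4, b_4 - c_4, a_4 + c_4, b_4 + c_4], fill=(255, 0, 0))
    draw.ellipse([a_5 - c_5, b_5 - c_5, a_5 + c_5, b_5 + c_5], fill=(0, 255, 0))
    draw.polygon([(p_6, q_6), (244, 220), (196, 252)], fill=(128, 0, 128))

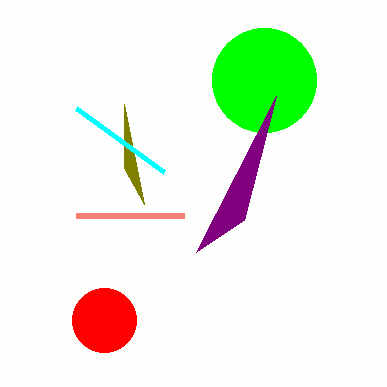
s_1 = 124
t_1 = 168
s_2 = 164
t_2 = 172
p_3 = 184
q_3 = 216
a_4 = 104
b_4 = 320
c_4 = 32
a_5 = 264
b_5 = 80
c_5 = 52
p_6 = 276
q_6 = 96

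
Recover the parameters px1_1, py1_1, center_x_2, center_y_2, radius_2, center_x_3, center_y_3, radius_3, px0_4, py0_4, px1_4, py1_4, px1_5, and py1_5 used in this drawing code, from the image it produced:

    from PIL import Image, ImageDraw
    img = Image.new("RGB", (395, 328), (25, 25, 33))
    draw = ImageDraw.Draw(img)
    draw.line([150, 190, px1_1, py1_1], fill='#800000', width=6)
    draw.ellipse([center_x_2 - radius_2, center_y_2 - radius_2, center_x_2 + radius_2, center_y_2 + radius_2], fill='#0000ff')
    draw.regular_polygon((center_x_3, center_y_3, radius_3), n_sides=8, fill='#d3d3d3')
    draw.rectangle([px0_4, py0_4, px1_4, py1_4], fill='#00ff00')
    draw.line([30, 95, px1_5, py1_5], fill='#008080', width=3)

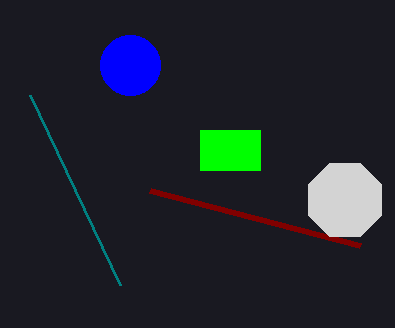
px1_1 = 360
py1_1 = 245
center_x_2 = 130
center_y_2 = 65
radius_2 = 30
center_x_3 = 345
center_y_3 = 200
radius_3 = 40
px0_4 = 200
py0_4 = 130
px1_4 = 260
py1_4 = 170
px1_5 = 120
py1_5 = 285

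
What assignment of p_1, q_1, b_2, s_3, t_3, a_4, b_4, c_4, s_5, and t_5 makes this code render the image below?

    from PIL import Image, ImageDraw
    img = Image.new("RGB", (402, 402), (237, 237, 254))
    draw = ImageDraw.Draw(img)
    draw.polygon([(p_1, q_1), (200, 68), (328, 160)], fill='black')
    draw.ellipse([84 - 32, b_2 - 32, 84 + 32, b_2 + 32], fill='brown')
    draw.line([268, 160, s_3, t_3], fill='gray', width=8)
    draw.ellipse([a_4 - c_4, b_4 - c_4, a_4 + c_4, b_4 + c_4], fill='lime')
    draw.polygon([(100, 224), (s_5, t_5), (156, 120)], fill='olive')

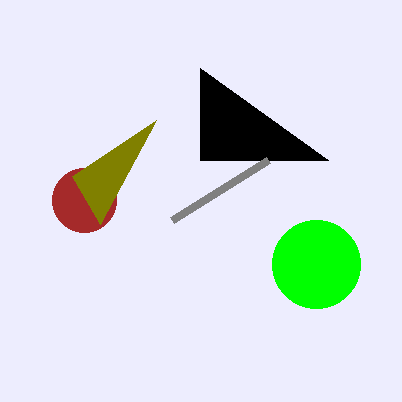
p_1 = 200; q_1 = 160; b_2 = 200; s_3 = 172; t_3 = 220; a_4 = 316; b_4 = 264; c_4 = 44; s_5 = 72; t_5 = 176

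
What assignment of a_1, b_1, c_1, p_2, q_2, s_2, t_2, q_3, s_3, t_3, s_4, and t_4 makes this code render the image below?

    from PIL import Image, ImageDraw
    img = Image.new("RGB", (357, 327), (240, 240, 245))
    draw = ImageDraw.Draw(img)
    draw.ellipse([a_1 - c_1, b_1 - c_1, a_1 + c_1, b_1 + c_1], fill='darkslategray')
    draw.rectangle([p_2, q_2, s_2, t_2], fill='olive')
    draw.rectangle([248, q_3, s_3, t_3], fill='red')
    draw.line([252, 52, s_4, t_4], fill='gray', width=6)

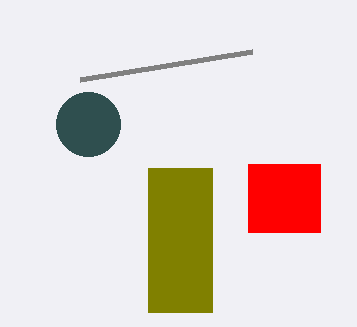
a_1 = 88
b_1 = 124
c_1 = 32
p_2 = 148
q_2 = 168
s_2 = 212
t_2 = 312
q_3 = 164
s_3 = 320
t_3 = 232
s_4 = 80
t_4 = 80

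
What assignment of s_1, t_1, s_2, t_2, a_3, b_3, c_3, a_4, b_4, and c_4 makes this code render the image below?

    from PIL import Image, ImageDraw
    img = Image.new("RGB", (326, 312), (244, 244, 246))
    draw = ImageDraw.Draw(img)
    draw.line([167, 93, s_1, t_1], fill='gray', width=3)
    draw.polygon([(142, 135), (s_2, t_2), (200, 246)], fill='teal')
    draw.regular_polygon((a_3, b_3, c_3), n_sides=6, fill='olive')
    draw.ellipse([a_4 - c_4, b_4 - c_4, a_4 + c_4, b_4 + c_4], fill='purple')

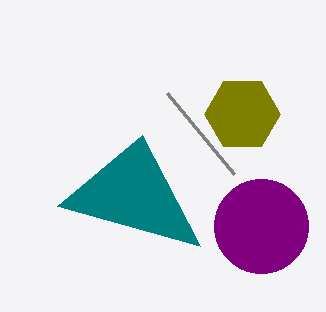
s_1 = 234; t_1 = 174; s_2 = 57; t_2 = 206; a_3 = 242; b_3 = 114; c_3 = 38; a_4 = 261; b_4 = 226; c_4 = 47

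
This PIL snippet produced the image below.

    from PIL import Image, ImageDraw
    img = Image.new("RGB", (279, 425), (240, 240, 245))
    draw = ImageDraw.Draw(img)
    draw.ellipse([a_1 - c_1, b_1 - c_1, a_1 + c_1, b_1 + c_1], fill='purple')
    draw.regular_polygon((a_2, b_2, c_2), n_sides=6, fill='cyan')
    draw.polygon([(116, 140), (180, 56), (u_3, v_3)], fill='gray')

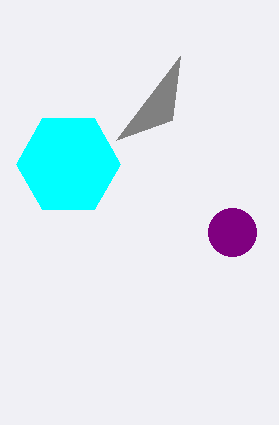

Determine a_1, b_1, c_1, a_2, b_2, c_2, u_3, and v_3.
a_1 = 232, b_1 = 232, c_1 = 24, a_2 = 68, b_2 = 164, c_2 = 52, u_3 = 172, v_3 = 120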